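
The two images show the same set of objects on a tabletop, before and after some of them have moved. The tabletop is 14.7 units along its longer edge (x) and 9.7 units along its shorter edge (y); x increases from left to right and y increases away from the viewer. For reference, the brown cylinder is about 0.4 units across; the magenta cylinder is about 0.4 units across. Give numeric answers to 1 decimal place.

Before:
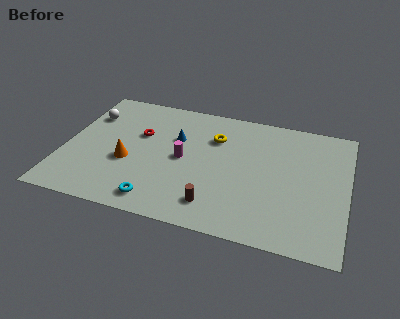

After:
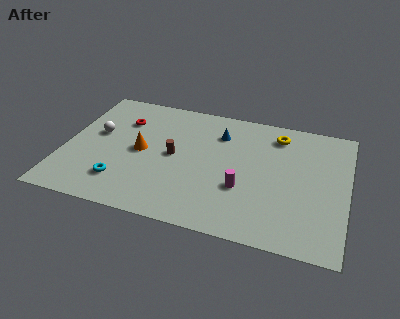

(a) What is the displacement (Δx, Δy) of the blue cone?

(2.2, 1.0)

From the two frames, the blue cone sits at roughly (5.7, 6.3) before and (7.9, 7.3) after.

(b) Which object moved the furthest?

the brown cylinder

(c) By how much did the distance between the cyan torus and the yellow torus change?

+3.5

The distance was about 6.1 in the first image and 9.6 in the second, so they moved 3.5 units further apart.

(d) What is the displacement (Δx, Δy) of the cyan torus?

(-2.0, 0.9)

The cyan torus started near (5.2, 1.3) and ended near (3.2, 2.2).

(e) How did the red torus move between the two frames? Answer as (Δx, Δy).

(-1.0, 0.9)

From the two frames, the red torus sits at roughly (3.8, 6.1) before and (2.8, 7.0) after.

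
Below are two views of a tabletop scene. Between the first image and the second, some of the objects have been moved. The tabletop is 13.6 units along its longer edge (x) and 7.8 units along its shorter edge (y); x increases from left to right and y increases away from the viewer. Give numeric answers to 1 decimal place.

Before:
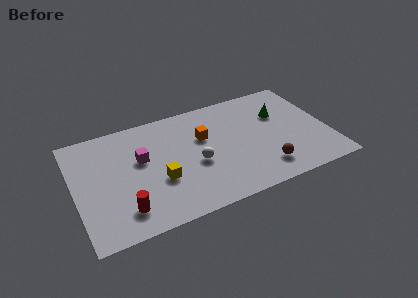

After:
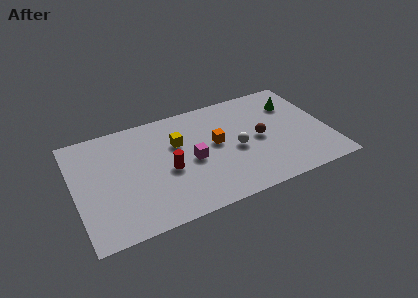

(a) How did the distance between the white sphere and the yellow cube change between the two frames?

+1.4

The distance was about 2.0 in the first image and 3.4 in the second, so they moved 1.4 units further apart.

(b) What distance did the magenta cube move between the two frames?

2.8

The magenta cube moved from about (3.6, 4.7) to (6.2, 3.6), a distance of √(2.6² + 1.1²) ≈ 2.8.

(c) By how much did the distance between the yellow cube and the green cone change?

-0.8

The distance was about 7.2 in the first image and 6.4 in the second, so they moved 0.8 units closer together.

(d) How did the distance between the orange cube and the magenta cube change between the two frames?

-1.8

Before: roughly 3.4 units apart; after: 1.6. That's 1.8 units closer together.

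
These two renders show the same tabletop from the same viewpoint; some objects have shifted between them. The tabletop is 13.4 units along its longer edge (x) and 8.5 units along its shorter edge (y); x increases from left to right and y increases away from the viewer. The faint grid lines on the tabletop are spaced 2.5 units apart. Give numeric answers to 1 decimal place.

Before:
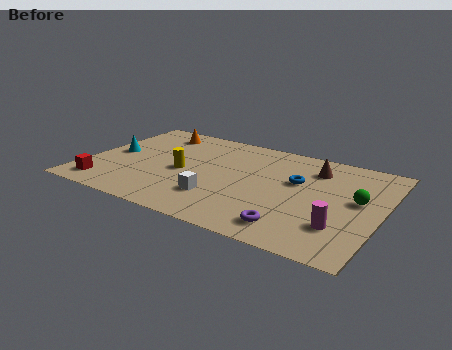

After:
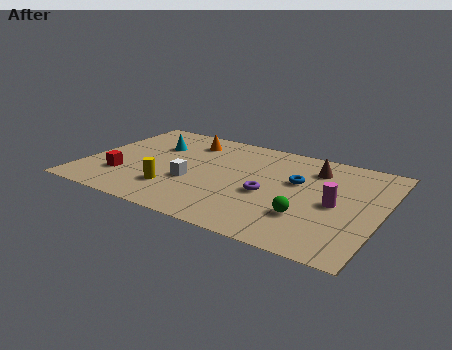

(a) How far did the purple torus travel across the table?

2.6

The purple torus moved from about (9.8, 1.4) to (8.4, 3.6), a distance of √(1.4² + 2.2²) ≈ 2.6.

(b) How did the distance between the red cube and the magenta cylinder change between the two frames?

-1.0

Before: roughly 10.6 units apart; after: 9.6. That's 1.0 units closer together.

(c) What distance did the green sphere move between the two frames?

3.0

The green sphere moved from about (12.3, 4.7) to (10.3, 2.5), a distance of √(2.0² + 2.2²) ≈ 3.0.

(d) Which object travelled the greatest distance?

the green sphere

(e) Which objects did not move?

the blue torus and the brown cone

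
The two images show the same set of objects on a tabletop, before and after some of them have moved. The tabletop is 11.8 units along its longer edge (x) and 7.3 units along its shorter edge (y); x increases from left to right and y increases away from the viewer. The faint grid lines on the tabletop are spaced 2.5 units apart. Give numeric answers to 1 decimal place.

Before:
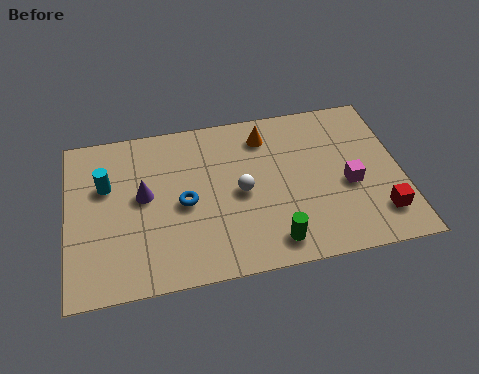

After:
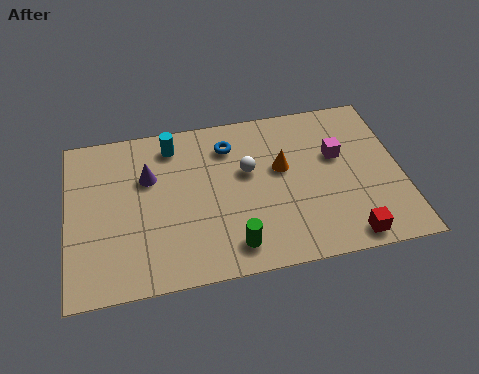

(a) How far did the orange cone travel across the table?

1.7

The orange cone moved from about (7.1, 5.9) to (7.6, 4.3), a distance of √(0.5² + 1.6²) ≈ 1.7.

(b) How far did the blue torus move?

2.9

The blue torus was near (4.1, 3.4) before and (5.8, 5.7) after, so it travelled √(1.7² + 2.3²) ≈ 2.9 units.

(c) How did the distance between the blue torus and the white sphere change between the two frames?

-0.6

They were about 2.0 units apart before and 1.4 after — 0.6 units closer together.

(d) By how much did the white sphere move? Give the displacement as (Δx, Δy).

(0.3, 0.9)

The white sphere started near (6.1, 3.5) and ended near (6.4, 4.4).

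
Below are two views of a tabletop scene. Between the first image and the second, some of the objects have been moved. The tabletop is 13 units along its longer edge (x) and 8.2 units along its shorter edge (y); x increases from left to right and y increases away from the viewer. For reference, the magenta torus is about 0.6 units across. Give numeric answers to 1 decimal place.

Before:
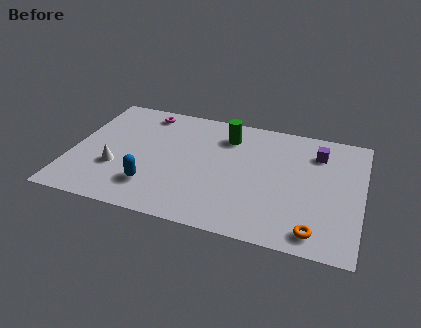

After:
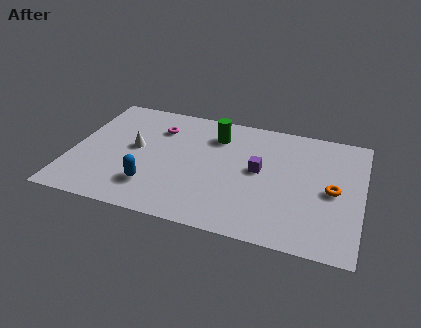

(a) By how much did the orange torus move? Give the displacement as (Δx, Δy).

(0.6, 2.8)

The orange torus was at about (11.1, 1.1) and moved to about (11.7, 3.9).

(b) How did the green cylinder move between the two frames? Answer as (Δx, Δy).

(-0.5, -0.1)

The green cylinder started near (6.8, 6.4) and ended near (6.3, 6.3).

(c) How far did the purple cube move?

3.1

The purple cube was near (10.9, 6.3) before and (8.4, 4.4) after, so it travelled √(2.5² + 1.9²) ≈ 3.1 units.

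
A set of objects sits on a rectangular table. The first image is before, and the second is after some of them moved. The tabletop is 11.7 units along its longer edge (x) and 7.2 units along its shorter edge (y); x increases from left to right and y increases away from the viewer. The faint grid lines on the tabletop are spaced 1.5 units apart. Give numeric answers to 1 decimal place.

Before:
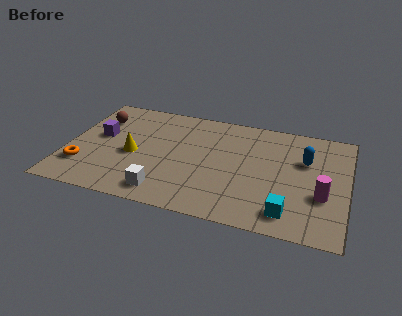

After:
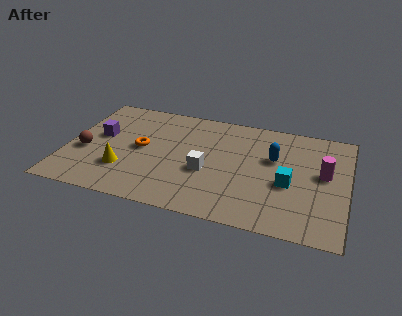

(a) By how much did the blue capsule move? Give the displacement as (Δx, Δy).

(-1.3, -0.2)

The blue capsule was at about (9.9, 4.7) and moved to about (8.6, 4.5).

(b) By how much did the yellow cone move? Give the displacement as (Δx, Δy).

(-0.3, -1.1)

The yellow cone started near (2.8, 3.2) and ended near (2.5, 2.1).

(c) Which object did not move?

the purple cube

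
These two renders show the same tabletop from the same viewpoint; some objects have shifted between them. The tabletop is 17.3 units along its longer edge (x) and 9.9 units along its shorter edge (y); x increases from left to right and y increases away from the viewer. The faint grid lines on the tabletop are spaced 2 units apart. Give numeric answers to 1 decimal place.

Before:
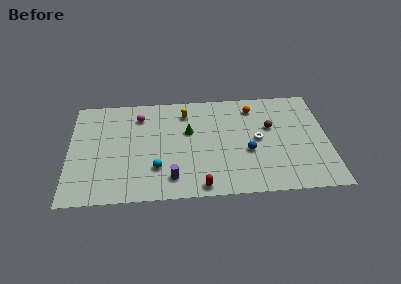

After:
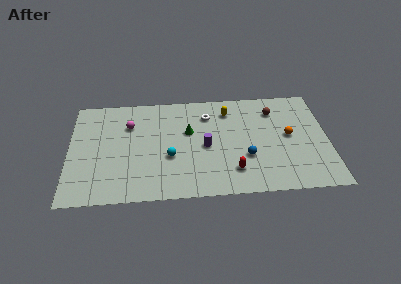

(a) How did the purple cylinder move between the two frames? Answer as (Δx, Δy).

(2.3, 2.8)

The purple cylinder started near (6.8, 1.8) and ended near (9.1, 4.6).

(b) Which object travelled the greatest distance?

the white torus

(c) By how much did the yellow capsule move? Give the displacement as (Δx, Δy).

(2.9, 0.0)

The yellow capsule started near (7.8, 7.9) and ended near (10.7, 7.9).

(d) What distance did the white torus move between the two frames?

4.2

The white torus moved from about (12.6, 5.0) to (9.3, 7.6), a distance of √(3.3² + 2.6²) ≈ 4.2.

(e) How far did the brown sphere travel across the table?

1.6

The brown sphere was near (13.5, 6.1) before and (13.8, 7.7) after, so it travelled √(0.3² + 1.6²) ≈ 1.6 units.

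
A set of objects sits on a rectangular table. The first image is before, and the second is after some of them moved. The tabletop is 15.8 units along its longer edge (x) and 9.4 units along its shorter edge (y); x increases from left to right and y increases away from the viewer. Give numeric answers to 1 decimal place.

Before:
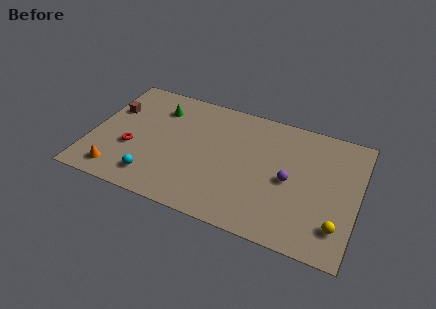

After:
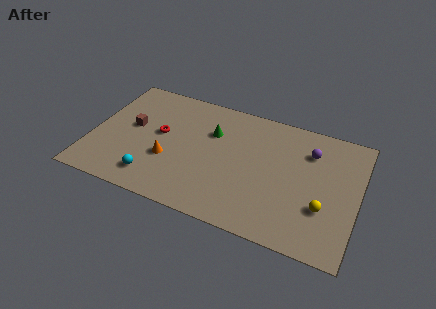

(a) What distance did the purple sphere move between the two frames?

2.8

The purple sphere was near (11.8, 4.4) before and (12.8, 7.0) after, so it travelled √(1.0² + 2.6²) ≈ 2.8 units.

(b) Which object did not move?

the cyan sphere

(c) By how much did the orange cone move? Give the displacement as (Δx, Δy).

(2.8, 2.0)

From the two frames, the orange cone sits at roughly (1.9, 1.4) before and (4.7, 3.4) after.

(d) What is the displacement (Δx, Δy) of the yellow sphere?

(-0.9, 1.0)

The yellow sphere started near (14.8, 2.1) and ended near (13.9, 3.1).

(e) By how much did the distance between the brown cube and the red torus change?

-1.4

They were about 3.1 units apart before and 1.7 after — 1.4 units closer together.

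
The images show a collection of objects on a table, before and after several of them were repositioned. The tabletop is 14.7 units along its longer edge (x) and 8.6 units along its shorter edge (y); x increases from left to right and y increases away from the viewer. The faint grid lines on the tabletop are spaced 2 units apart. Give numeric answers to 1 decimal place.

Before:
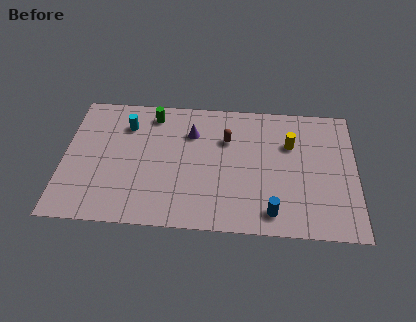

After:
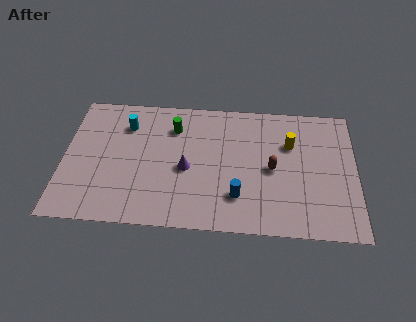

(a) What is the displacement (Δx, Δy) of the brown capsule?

(2.3, -1.8)

The brown capsule started near (8.2, 5.9) and ended near (10.5, 4.1).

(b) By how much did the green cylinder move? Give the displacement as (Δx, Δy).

(1.1, -0.8)

The green cylinder started near (4.4, 7.3) and ended near (5.5, 6.5).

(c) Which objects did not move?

the yellow cylinder and the cyan cylinder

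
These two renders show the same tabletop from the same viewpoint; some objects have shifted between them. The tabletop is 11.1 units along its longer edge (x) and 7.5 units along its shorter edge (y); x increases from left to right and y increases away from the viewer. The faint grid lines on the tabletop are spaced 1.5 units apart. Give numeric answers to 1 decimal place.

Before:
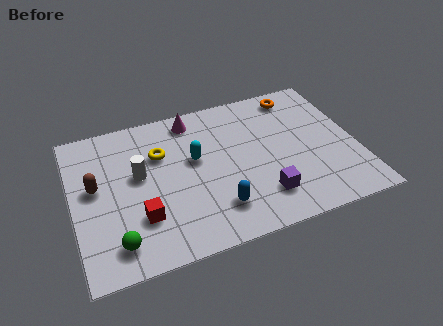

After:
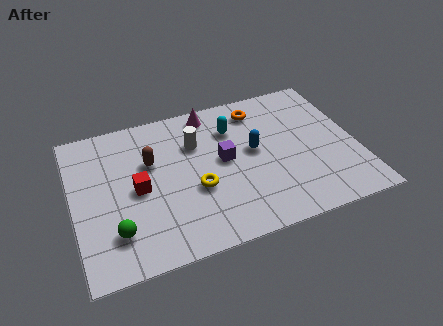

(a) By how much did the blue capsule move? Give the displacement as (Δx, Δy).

(1.7, 2.4)

From the two frames, the blue capsule sits at roughly (5.4, 1.7) before and (7.1, 4.1) after.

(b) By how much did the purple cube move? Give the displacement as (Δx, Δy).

(-1.3, 2.3)

The purple cube was at about (7.2, 1.7) and moved to about (5.9, 4.0).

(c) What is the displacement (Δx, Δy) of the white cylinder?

(2.3, 0.9)

The white cylinder started near (2.6, 4.3) and ended near (4.9, 5.2).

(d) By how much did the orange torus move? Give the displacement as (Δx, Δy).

(-1.6, -0.3)

From the two frames, the orange torus sits at roughly (9.1, 6.5) before and (7.5, 6.2) after.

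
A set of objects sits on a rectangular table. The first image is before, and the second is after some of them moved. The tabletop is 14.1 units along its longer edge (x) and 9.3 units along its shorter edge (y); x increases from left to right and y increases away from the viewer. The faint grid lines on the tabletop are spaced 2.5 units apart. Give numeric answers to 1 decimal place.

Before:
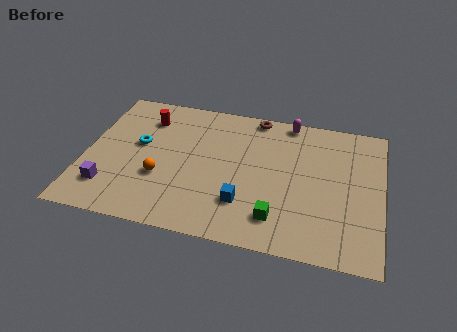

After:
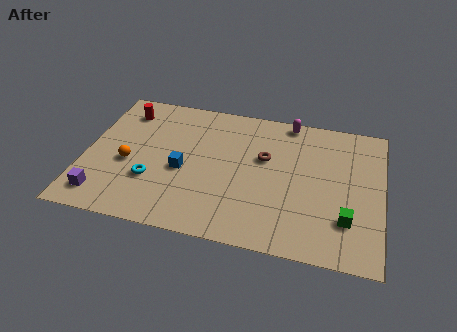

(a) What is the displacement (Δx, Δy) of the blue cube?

(-3.0, 1.5)

The blue cube started near (7.7, 2.5) and ended near (4.7, 4.0).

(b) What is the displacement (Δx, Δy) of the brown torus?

(0.6, -2.8)

The brown torus started near (7.9, 8.5) and ended near (8.5, 5.7).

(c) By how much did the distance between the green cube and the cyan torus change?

+1.6

Before: roughly 7.6 units apart; after: 9.2. That's 1.6 units further apart.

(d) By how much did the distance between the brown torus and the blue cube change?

-1.8

The distance was about 6.0 in the first image and 4.2 in the second, so they moved 1.8 units closer together.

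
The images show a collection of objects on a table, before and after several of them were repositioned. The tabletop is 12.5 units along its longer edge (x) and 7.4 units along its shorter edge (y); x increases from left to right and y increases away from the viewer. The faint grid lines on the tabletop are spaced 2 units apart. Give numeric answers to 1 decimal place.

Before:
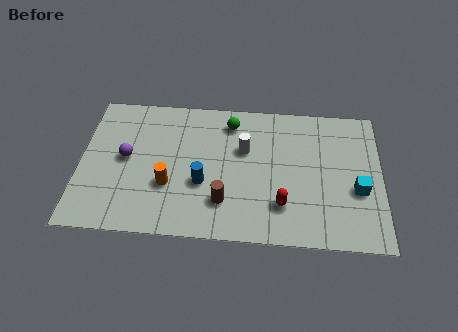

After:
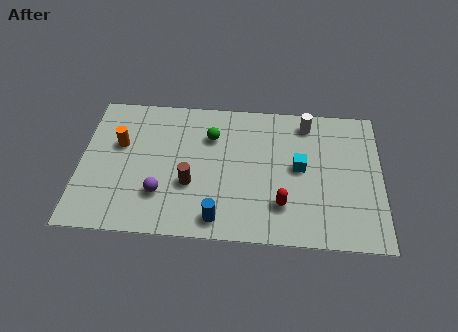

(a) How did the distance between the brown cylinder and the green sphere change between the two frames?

-1.5

They were about 4.2 units apart before and 2.7 after — 1.5 units closer together.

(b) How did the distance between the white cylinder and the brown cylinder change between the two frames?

+3.1

They were about 2.9 units apart before and 6.0 after — 3.1 units further apart.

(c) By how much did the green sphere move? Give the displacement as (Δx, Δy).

(-0.8, -0.8)

The green sphere started near (6.2, 6.1) and ended near (5.4, 5.3).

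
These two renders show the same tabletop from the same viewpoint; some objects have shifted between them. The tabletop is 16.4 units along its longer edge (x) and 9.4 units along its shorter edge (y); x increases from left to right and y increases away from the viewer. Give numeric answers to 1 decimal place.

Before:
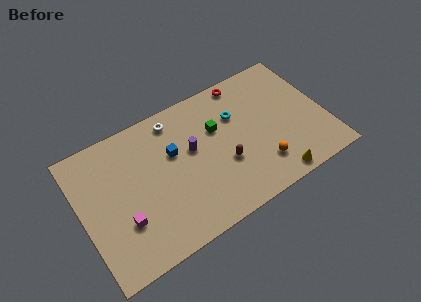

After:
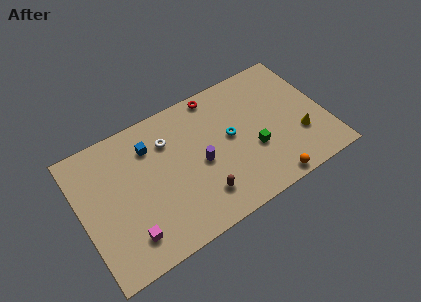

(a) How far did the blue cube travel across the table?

1.8

From (6.3, 5.9) to (4.9, 7.1), the blue cube covered √(1.4² + 1.2²) ≈ 1.8 units.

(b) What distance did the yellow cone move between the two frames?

3.0

From (12.4, 0.9) to (14.5, 3.0), the yellow cone covered √(2.1² + 2.1²) ≈ 3.0 units.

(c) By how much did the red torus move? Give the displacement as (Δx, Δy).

(-2.0, 0.0)

The red torus started near (11.6, 8.5) and ended near (9.6, 8.5).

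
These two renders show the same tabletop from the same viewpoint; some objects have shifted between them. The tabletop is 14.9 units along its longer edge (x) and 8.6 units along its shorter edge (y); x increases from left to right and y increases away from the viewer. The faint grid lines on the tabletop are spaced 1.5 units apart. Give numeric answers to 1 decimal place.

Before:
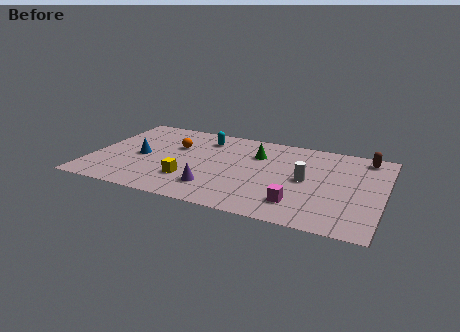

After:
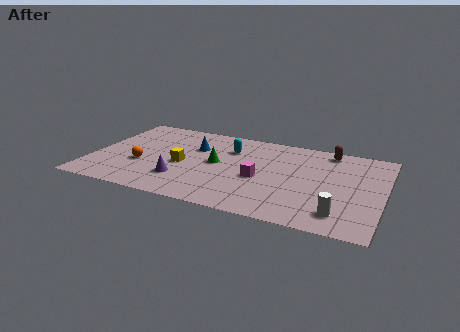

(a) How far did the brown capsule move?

1.9

The brown capsule moved from about (13.8, 7.5) to (11.9, 7.6), a distance of √(1.9² + 0.1²) ≈ 1.9.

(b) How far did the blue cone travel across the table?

3.2

From (2.5, 4.0) to (5.1, 5.8), the blue cone covered √(2.6² + 1.8²) ≈ 3.2 units.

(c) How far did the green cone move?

2.5

The green cone was near (8.3, 6.1) before and (6.4, 4.5) after, so it travelled √(1.9² + 1.6²) ≈ 2.5 units.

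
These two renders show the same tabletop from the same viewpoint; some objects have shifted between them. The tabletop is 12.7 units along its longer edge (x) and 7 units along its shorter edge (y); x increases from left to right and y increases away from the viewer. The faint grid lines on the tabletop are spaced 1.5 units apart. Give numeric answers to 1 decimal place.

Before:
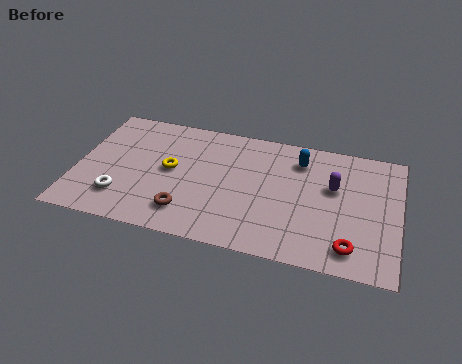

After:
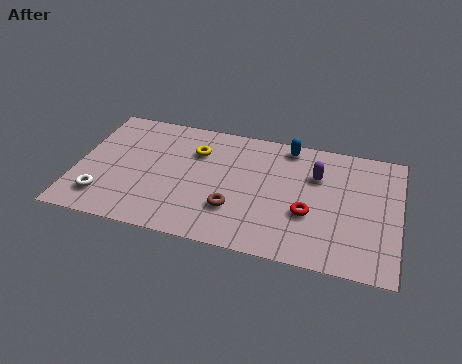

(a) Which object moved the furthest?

the red torus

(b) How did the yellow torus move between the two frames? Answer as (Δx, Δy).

(0.9, 1.3)

The yellow torus was at about (3.7, 3.7) and moved to about (4.6, 5.0).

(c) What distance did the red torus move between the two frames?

2.2

The red torus was near (10.9, 1.2) before and (9.2, 2.6) after, so it travelled √(1.7² + 1.4²) ≈ 2.2 units.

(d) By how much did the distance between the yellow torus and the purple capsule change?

-1.6

The distance was about 6.4 in the first image and 4.8 in the second, so they moved 1.6 units closer together.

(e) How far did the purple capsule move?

0.9

The purple capsule moved from about (10.1, 4.3) to (9.4, 4.8), a distance of √(0.7² + 0.5²) ≈ 0.9.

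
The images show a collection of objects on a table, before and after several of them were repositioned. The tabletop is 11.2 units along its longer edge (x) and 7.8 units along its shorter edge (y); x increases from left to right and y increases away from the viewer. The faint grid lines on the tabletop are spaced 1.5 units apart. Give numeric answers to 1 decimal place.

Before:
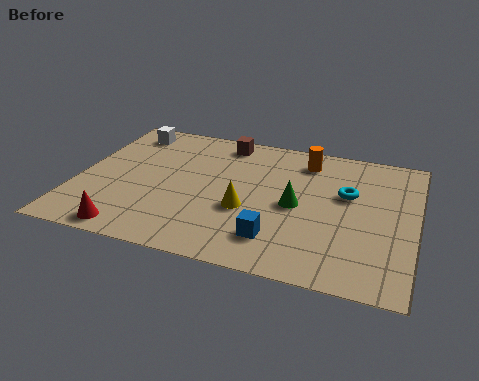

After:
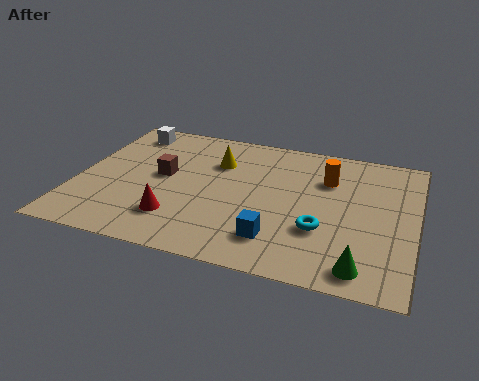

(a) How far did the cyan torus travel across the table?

2.3

From (8.9, 4.8) to (8.2, 2.6), the cyan torus covered √(0.7² + 2.2²) ≈ 2.3 units.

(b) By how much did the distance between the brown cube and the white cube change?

-0.5

They were about 3.3 units apart before and 2.8 after — 0.5 units closer together.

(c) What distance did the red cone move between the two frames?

1.8

The red cone moved from about (2.1, 0.8) to (3.5, 1.9), a distance of √(1.4² + 1.1²) ≈ 1.8.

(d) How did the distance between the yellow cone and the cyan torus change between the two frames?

+1.0

Before: roughly 3.7 units apart; after: 4.7. That's 1.0 units further apart.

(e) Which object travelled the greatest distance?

the green cone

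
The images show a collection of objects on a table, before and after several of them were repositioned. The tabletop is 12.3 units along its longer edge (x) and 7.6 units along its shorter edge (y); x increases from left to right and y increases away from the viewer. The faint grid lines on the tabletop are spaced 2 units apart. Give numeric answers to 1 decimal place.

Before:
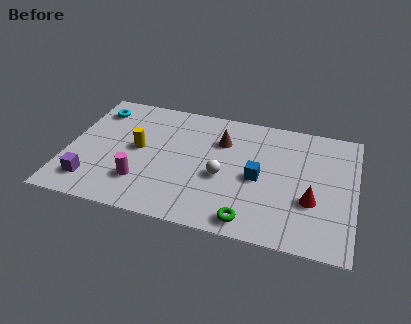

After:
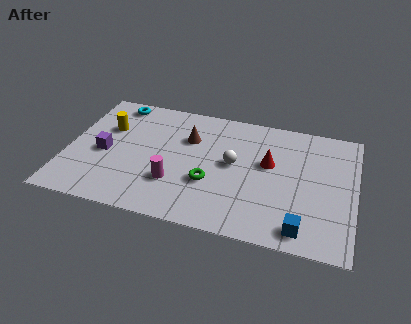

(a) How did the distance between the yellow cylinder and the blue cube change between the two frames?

+4.3

Before: roughly 5.2 units apart; after: 9.5. That's 4.3 units further apart.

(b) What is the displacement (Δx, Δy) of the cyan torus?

(0.8, 0.6)

The cyan torus was at about (1.0, 6.1) and moved to about (1.8, 6.7).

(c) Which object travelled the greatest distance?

the blue cube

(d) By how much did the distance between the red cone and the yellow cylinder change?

-0.6

The distance was about 7.6 in the first image and 7.0 in the second, so they moved 0.6 units closer together.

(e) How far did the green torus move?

2.5

The green torus was near (8.0, 0.9) before and (6.2, 2.7) after, so it travelled √(1.8² + 1.8²) ≈ 2.5 units.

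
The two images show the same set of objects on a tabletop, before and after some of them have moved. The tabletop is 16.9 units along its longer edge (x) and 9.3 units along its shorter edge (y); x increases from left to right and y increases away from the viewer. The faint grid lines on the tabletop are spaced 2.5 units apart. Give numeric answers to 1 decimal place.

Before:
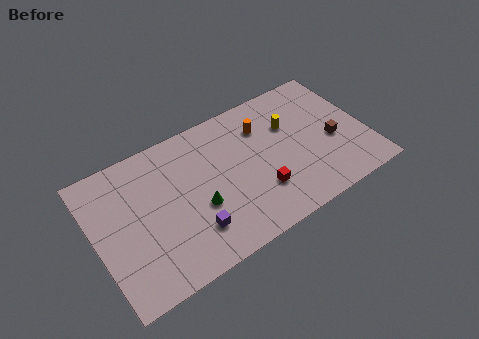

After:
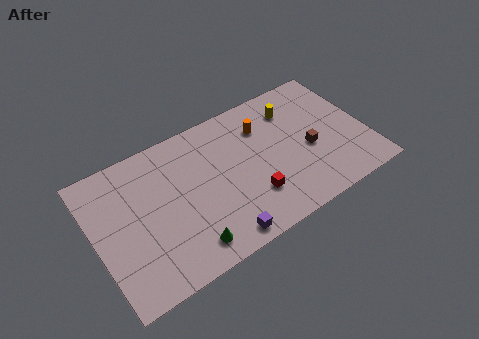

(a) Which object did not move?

the orange cylinder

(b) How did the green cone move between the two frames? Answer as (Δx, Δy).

(-1.0, -2.1)

From the two frames, the green cone sits at roughly (6.2, 3.6) before and (5.2, 1.5) after.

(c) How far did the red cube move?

0.5

The red cube was near (9.9, 2.7) before and (9.4, 2.6) after, so it travelled √(0.5² + 0.1²) ≈ 0.5 units.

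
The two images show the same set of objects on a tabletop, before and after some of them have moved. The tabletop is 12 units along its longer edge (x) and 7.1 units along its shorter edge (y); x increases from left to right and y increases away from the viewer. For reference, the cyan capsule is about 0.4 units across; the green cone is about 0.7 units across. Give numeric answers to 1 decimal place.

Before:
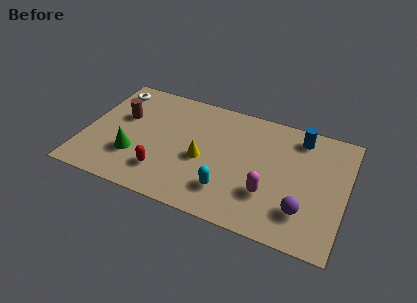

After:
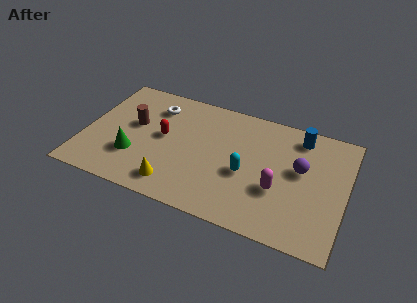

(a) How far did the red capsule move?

2.1

From (3.8, 1.7) to (3.6, 3.8), the red capsule covered √(0.2² + 2.1²) ≈ 2.1 units.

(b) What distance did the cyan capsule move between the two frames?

1.5

The cyan capsule moved from about (6.8, 1.7) to (7.5, 3.0), a distance of √(0.7² + 1.3²) ≈ 1.5.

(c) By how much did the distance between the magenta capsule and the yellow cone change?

+1.6

They were about 3.2 units apart before and 4.8 after — 1.6 units further apart.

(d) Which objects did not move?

the green cone and the blue cylinder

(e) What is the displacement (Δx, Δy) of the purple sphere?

(-0.3, 2.3)

The purple sphere started near (10.2, 1.8) and ended near (9.9, 4.1).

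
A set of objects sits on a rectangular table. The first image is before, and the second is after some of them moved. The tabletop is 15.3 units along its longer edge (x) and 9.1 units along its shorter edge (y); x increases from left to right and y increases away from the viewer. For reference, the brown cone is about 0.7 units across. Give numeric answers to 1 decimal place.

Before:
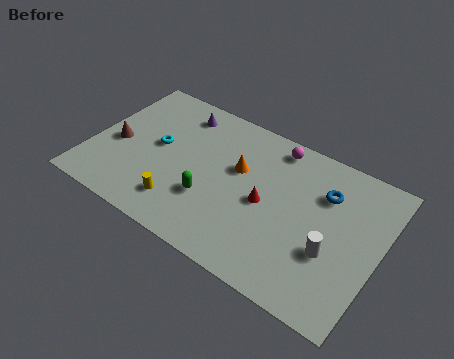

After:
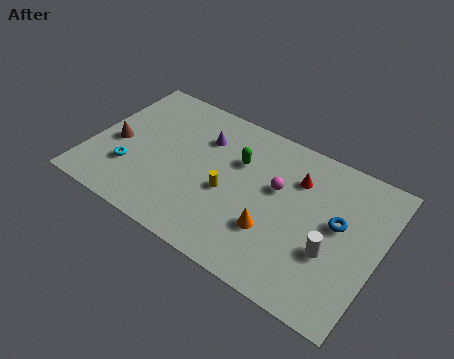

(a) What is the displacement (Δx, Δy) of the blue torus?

(0.9, -1.4)

From the two frames, the blue torus sits at roughly (12.2, 6.5) before and (13.1, 5.1) after.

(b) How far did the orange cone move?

3.5

The orange cone moved from about (7.7, 5.6) to (10.0, 2.9), a distance of √(2.3² + 2.7²) ≈ 3.5.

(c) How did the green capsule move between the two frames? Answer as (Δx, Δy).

(1.0, 3.1)

The green capsule started near (6.6, 3.0) and ended near (7.6, 6.1).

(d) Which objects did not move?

the brown cone and the white cylinder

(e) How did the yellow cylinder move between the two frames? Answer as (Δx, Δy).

(2.2, 2.0)

From the two frames, the yellow cylinder sits at roughly (5.2, 1.9) before and (7.4, 3.9) after.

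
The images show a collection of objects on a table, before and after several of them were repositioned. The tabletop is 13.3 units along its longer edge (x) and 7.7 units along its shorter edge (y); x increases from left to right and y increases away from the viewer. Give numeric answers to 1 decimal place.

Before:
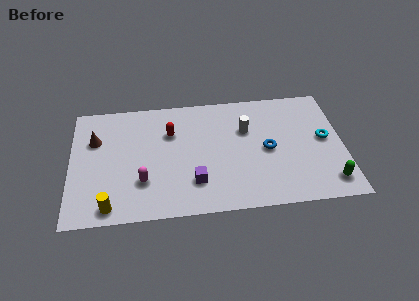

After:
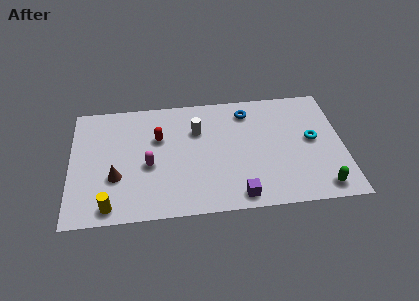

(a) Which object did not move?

the yellow cylinder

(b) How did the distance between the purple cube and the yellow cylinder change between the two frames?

+2.0

Before: roughly 4.2 units apart; after: 6.2. That's 2.0 units further apart.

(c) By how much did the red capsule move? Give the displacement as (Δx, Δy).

(-0.6, -0.3)

The red capsule was at about (4.9, 5.3) and moved to about (4.3, 5.0).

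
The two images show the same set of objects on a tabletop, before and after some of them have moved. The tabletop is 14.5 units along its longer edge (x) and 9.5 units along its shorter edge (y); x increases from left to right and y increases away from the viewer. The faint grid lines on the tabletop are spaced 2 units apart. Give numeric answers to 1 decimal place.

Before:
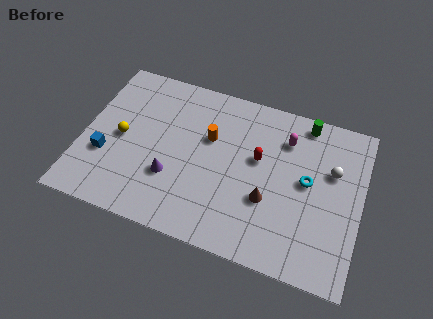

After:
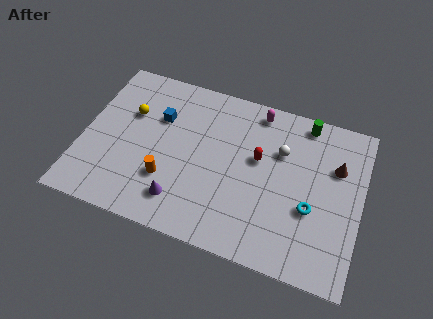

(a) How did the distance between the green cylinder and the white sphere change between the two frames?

-0.5

They were about 2.9 units apart before and 2.4 after — 0.5 units closer together.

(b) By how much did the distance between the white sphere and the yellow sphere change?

-3.1

Before: roughly 11.0 units apart; after: 7.9. That's 3.1 units closer together.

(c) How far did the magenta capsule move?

2.0

The magenta capsule moved from about (10.4, 7.2) to (8.8, 8.4), a distance of √(1.6² + 1.2²) ≈ 2.0.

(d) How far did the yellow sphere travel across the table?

1.6

The yellow sphere was near (2.0, 4.6) before and (2.3, 6.2) after, so it travelled √(0.3² + 1.6²) ≈ 1.6 units.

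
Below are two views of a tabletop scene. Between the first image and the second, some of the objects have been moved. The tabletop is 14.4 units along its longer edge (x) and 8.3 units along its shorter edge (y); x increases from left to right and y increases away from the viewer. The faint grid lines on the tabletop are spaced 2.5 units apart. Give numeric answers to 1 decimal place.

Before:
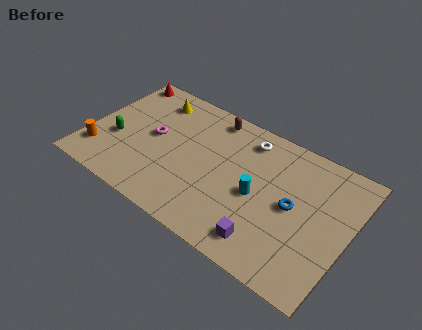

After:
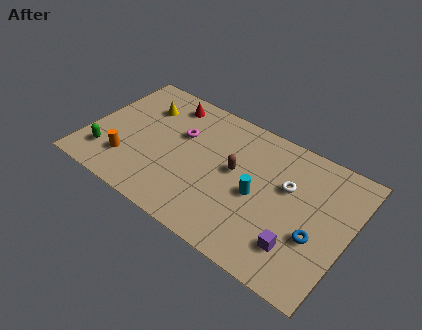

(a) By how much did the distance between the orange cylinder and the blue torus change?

-0.4

Before: roughly 10.7 units apart; after: 10.3. That's 0.4 units closer together.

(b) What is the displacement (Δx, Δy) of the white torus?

(2.5, -1.7)

The white torus was at about (8.4, 6.9) and moved to about (10.9, 5.2).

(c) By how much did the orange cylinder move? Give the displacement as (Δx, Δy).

(1.6, 0.2)

The orange cylinder started near (0.9, 1.9) and ended near (2.5, 2.1).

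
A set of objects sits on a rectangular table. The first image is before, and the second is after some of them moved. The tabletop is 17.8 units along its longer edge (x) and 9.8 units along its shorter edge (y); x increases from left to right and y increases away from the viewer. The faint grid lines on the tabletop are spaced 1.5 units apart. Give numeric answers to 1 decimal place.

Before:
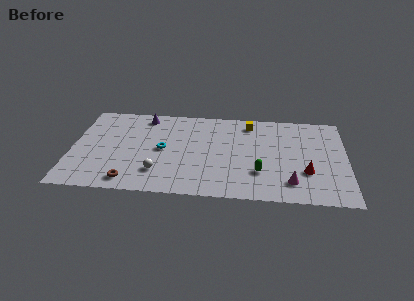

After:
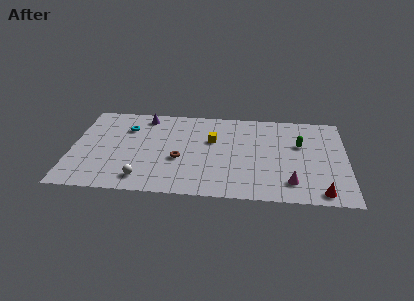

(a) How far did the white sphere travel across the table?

1.3

From (5.7, 2.4) to (4.7, 1.6), the white sphere covered √(1.0² + 0.8²) ≈ 1.3 units.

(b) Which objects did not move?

the purple cone and the magenta cone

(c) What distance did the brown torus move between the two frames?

4.0

The brown torus moved from about (3.9, 1.3) to (7.0, 3.9), a distance of √(3.1² + 2.6²) ≈ 4.0.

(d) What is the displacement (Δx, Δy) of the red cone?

(0.9, -2.1)

The red cone was at about (15.2, 3.2) and moved to about (16.1, 1.1).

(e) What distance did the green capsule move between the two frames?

4.2

From (12.2, 2.9) to (14.8, 6.2), the green capsule covered √(2.6² + 3.3²) ≈ 4.2 units.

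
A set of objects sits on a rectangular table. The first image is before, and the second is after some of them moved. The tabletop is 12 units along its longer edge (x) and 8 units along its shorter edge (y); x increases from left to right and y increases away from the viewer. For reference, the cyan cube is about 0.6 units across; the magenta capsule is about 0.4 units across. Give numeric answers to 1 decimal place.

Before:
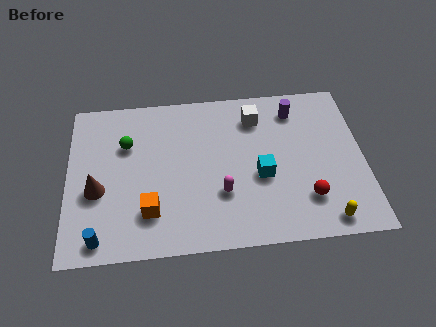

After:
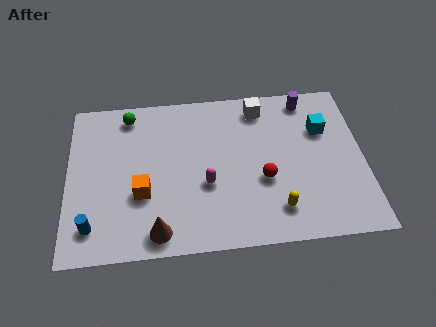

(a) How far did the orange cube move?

0.9

From (3.3, 2.0) to (3.0, 2.9), the orange cube covered √(0.3² + 0.9²) ≈ 0.9 units.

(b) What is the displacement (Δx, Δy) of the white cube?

(0.2, 0.5)

The white cube was at about (7.7, 6.3) and moved to about (7.9, 6.8).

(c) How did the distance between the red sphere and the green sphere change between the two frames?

-1.4

Before: roughly 8.0 units apart; after: 6.6. That's 1.4 units closer together.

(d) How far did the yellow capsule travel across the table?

2.0

The yellow capsule moved from about (10.3, 0.9) to (8.4, 1.6), a distance of √(1.9² + 0.7²) ≈ 2.0.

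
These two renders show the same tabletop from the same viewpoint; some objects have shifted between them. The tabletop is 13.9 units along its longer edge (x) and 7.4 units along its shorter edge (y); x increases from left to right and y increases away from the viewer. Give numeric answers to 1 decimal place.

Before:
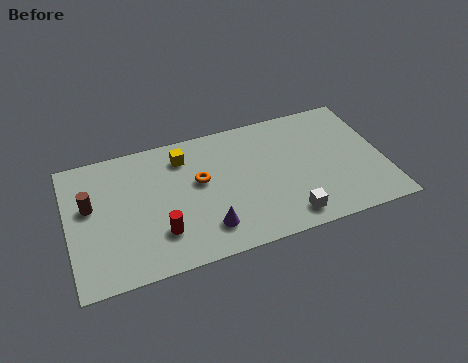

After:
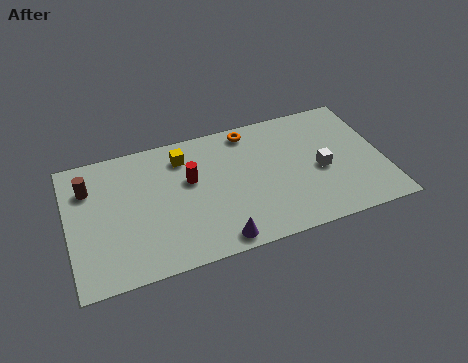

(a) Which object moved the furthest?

the orange torus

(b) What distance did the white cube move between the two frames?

2.8

The white cube was near (9.4, 1.1) before and (11.1, 3.3) after, so it travelled √(1.7² + 2.2²) ≈ 2.8 units.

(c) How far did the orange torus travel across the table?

3.3

The orange torus moved from about (5.8, 4.3) to (8.2, 6.5), a distance of √(2.4² + 2.2²) ≈ 3.3.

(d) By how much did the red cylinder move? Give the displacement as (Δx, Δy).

(1.5, 2.5)

The red cylinder was at about (3.9, 2.0) and moved to about (5.4, 4.5).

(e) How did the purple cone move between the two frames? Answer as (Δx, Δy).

(0.4, -0.8)

The purple cone was at about (5.9, 1.6) and moved to about (6.3, 0.8).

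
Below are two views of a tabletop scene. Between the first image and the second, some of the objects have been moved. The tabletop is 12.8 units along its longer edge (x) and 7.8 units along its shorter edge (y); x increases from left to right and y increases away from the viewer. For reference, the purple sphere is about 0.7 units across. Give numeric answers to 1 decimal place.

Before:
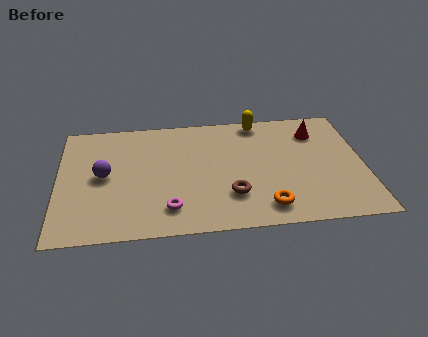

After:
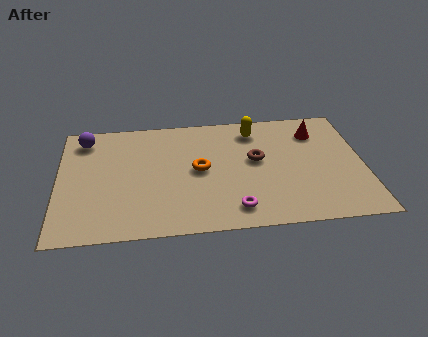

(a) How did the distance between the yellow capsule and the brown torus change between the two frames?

-3.0

They were about 5.0 units apart before and 2.0 after — 3.0 units closer together.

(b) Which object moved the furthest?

the orange torus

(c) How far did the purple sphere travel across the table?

2.6

The purple sphere was near (1.9, 4.0) before and (1.1, 6.5) after, so it travelled √(0.8² + 2.5²) ≈ 2.6 units.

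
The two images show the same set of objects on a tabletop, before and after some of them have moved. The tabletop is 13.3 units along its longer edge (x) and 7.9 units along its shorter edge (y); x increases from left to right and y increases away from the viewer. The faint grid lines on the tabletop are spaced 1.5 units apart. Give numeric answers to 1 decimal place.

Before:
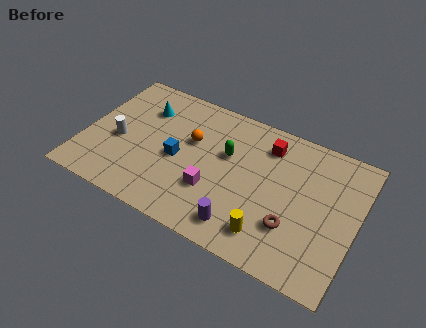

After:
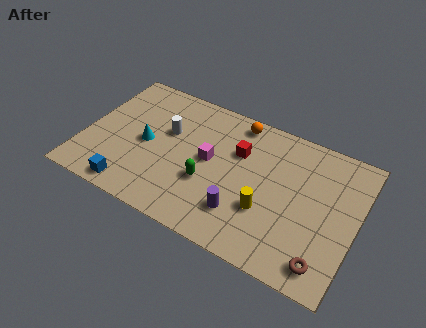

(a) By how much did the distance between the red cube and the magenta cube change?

-2.6

The distance was about 4.3 in the first image and 1.7 in the second, so they moved 2.6 units closer together.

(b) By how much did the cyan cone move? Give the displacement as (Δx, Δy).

(0.4, -2.0)

The cyan cone started near (2.6, 5.8) and ended near (3.0, 3.8).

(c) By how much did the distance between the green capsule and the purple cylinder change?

-1.8

The distance was about 3.8 in the first image and 2.0 in the second, so they moved 1.8 units closer together.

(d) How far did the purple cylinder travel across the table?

0.7

From (8.1, 1.3) to (8.0, 2.0), the purple cylinder covered √(0.1² + 0.7²) ≈ 0.7 units.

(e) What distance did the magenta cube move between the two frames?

1.6

The magenta cube was near (6.5, 2.6) before and (6.1, 4.2) after, so it travelled √(0.4² + 1.6²) ≈ 1.6 units.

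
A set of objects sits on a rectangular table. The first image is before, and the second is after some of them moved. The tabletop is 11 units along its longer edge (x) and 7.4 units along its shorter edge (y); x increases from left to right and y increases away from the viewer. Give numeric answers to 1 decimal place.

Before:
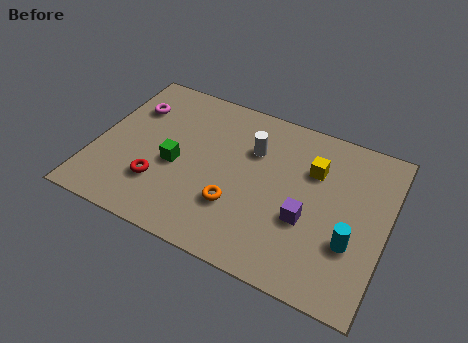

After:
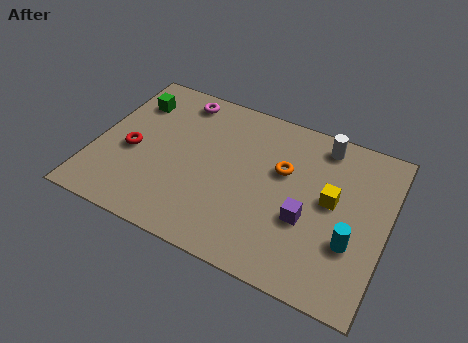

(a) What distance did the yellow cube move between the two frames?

1.4

The yellow cube moved from about (8.1, 5.1) to (8.9, 4.0), a distance of √(0.8² + 1.1²) ≈ 1.4.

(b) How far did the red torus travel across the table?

1.6

The red torus moved from about (2.6, 2.1) to (1.4, 3.2), a distance of √(1.2² + 1.1²) ≈ 1.6.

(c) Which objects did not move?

the cyan cylinder and the purple cube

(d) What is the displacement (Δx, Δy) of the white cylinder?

(2.5, 1.3)

The white cylinder started near (5.8, 5.1) and ended near (8.3, 6.4).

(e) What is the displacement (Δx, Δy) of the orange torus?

(1.5, 2.3)

The orange torus started near (5.5, 2.3) and ended near (7.0, 4.6).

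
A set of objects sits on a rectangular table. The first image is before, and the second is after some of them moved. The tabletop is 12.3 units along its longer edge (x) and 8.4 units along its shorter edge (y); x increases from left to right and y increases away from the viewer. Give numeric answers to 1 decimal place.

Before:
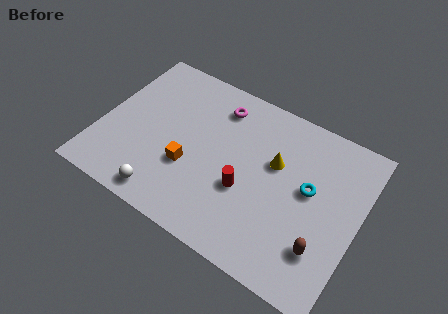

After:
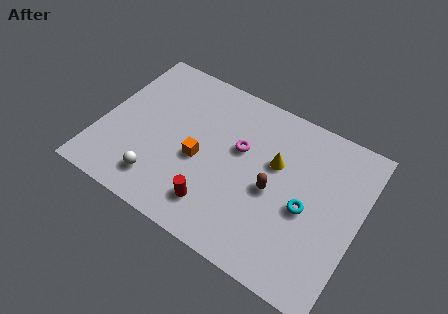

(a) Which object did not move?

the yellow cone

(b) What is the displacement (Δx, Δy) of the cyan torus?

(0.0, -1.0)

The cyan torus was at about (9.9, 4.7) and moved to about (9.9, 3.7).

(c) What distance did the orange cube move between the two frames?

0.7

From (4.4, 3.0) to (4.8, 3.6), the orange cube covered √(0.4² + 0.6²) ≈ 0.7 units.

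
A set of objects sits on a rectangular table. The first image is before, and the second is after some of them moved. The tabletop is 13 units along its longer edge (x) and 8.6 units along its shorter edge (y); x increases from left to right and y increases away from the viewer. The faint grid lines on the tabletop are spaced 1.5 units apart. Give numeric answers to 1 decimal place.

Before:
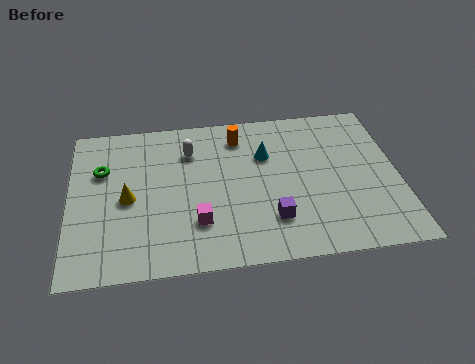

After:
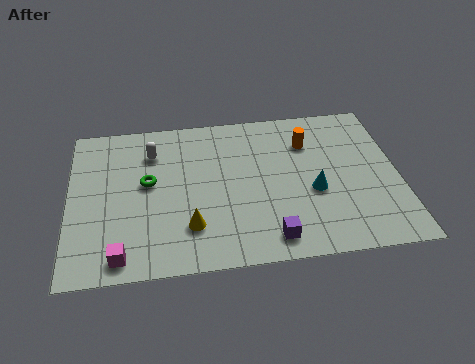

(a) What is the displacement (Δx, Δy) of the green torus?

(1.8, -0.9)

From the two frames, the green torus sits at roughly (1.3, 5.7) before and (3.1, 4.8) after.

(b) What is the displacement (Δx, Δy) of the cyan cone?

(1.8, -2.3)

The cyan cone was at about (7.8, 5.8) and moved to about (9.6, 3.5).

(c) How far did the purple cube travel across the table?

1.0

The purple cube was near (7.9, 2.2) before and (7.8, 1.2) after, so it travelled √(0.1² + 1.0²) ≈ 1.0 units.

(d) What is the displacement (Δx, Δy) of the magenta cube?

(-3.0, -1.4)

From the two frames, the magenta cube sits at roughly (5.0, 2.4) before and (2.0, 1.0) after.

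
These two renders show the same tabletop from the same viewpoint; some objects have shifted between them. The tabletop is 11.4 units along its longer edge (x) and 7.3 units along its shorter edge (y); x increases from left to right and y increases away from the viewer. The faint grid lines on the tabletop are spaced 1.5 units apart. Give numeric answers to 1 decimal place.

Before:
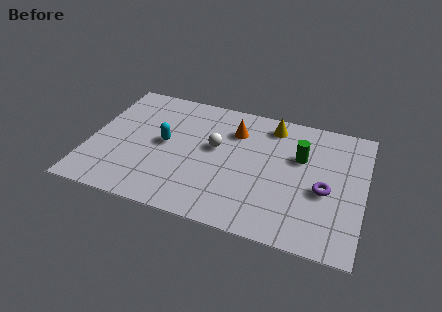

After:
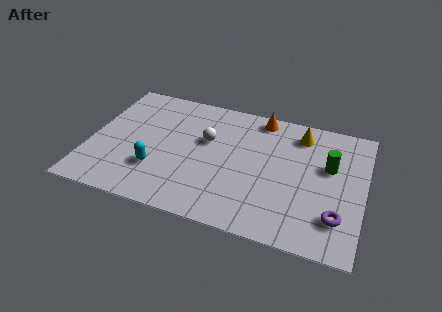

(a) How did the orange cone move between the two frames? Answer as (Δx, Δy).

(1.0, 1.1)

From the two frames, the orange cone sits at roughly (5.9, 5.4) before and (6.9, 6.5) after.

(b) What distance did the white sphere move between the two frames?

0.5

The white sphere was near (5.2, 4.2) before and (4.8, 4.5) after, so it travelled √(0.4² + 0.3²) ≈ 0.5 units.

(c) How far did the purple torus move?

1.4

The purple torus was near (9.8, 3.1) before and (10.4, 1.8) after, so it travelled √(0.6² + 1.3²) ≈ 1.4 units.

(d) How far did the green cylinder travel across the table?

1.2

The green cylinder was near (8.7, 4.7) before and (9.9, 4.5) after, so it travelled √(1.2² + 0.2²) ≈ 1.2 units.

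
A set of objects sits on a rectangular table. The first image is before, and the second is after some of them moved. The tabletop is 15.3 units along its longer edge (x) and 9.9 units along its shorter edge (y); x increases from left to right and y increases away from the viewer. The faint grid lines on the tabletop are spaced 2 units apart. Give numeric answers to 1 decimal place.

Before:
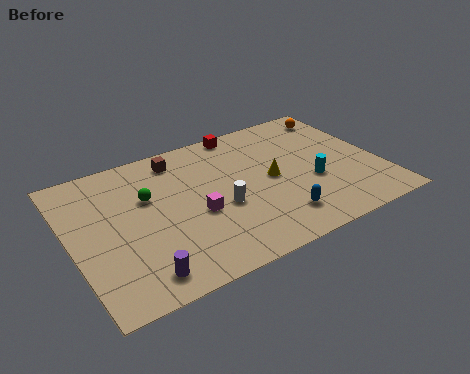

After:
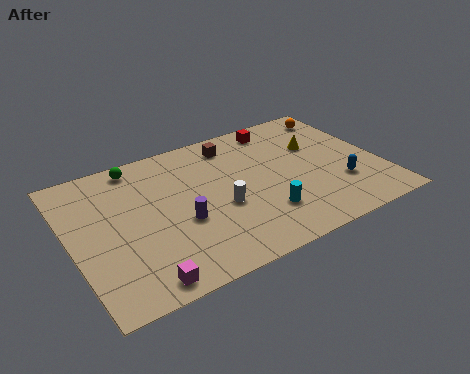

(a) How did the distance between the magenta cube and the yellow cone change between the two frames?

+7.1

The distance was about 4.0 in the first image and 11.1 in the second, so they moved 7.1 units further apart.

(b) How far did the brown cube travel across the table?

2.8

The brown cube was near (5.7, 8.4) before and (8.5, 8.3) after, so it travelled √(2.8² + 0.1²) ≈ 2.8 units.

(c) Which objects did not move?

the white cylinder and the orange sphere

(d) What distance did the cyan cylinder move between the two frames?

3.0

From (11.8, 3.8) to (9.1, 2.6), the cyan cylinder covered √(2.7² + 1.2²) ≈ 3.0 units.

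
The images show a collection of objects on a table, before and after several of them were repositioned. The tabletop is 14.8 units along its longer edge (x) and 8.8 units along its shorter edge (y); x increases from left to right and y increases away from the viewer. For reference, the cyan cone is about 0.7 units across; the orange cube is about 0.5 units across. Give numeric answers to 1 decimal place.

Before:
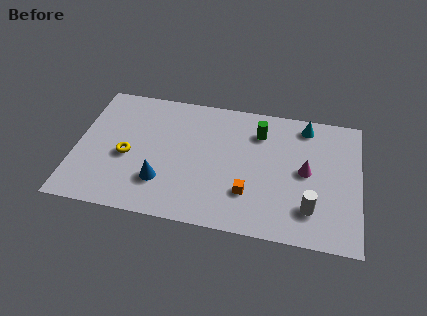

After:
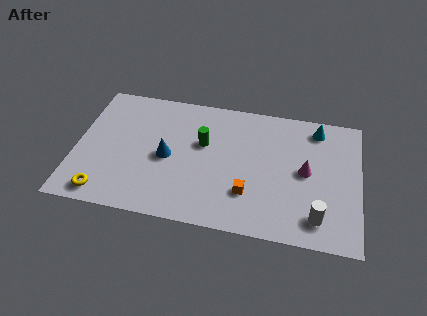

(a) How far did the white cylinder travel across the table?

0.6

The white cylinder was near (12.3, 2.1) before and (12.7, 1.6) after, so it travelled √(0.4² + 0.5²) ≈ 0.6 units.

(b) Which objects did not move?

the orange cube and the magenta cone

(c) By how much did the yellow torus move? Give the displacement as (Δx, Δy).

(-1.0, -2.7)

From the two frames, the yellow torus sits at roughly (2.7, 3.8) before and (1.7, 1.1) after.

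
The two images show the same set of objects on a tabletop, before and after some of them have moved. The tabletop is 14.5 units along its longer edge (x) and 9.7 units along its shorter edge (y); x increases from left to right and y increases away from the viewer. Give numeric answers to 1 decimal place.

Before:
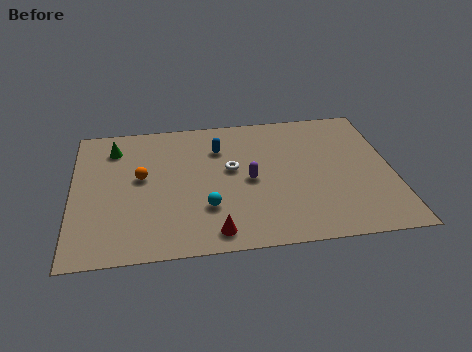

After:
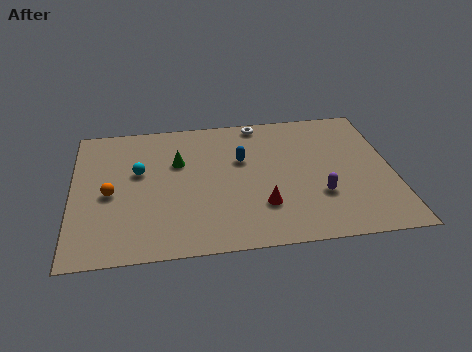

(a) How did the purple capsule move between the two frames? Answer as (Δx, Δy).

(3.1, -1.5)

The purple capsule was at about (8.0, 4.6) and moved to about (11.1, 3.1).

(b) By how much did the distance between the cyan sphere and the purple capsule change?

+5.9

They were about 2.6 units apart before and 8.5 after — 5.9 units further apart.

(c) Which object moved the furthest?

the cyan sphere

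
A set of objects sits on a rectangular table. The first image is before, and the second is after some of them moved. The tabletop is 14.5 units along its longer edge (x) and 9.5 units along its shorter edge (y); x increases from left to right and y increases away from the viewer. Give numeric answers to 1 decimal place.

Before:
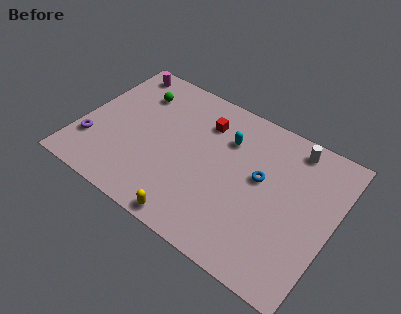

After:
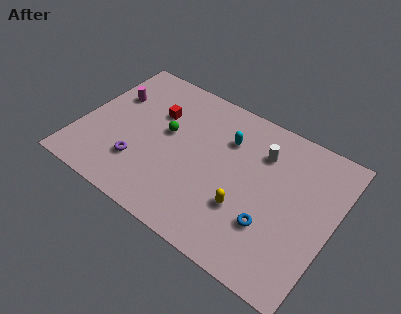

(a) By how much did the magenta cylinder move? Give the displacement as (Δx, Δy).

(0.0, -2.1)

From the two frames, the magenta cylinder sits at roughly (1.4, 8.4) before and (1.4, 6.3) after.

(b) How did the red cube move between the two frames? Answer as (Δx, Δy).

(-2.7, -0.8)

The red cube started near (6.7, 7.2) and ended near (4.0, 6.4).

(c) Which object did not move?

the cyan capsule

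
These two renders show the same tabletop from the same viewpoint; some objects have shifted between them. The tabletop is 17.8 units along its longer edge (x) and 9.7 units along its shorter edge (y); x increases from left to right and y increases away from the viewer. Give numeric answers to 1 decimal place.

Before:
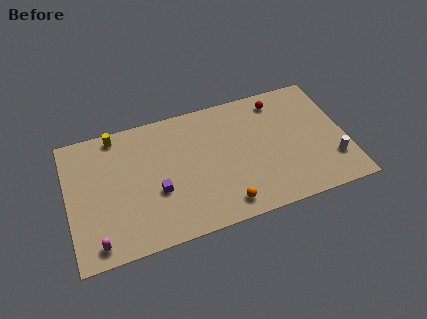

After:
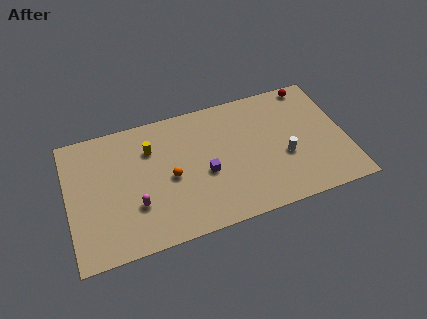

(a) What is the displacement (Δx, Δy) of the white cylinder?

(-3.0, 1.2)

The white cylinder was at about (16.8, 2.6) and moved to about (13.8, 3.8).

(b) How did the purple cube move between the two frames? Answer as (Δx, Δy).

(3.1, 0.4)

From the two frames, the purple cube sits at roughly (5.6, 3.7) before and (8.7, 4.1) after.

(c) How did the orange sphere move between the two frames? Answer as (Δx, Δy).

(-3.2, 3.1)

The orange sphere started near (9.7, 1.4) and ended near (6.5, 4.5).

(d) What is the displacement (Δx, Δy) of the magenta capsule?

(2.6, 1.9)

The magenta capsule started near (1.6, 1.2) and ended near (4.2, 3.1).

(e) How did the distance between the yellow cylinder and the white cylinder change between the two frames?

-5.8

They were about 14.8 units apart before and 9.0 after — 5.8 units closer together.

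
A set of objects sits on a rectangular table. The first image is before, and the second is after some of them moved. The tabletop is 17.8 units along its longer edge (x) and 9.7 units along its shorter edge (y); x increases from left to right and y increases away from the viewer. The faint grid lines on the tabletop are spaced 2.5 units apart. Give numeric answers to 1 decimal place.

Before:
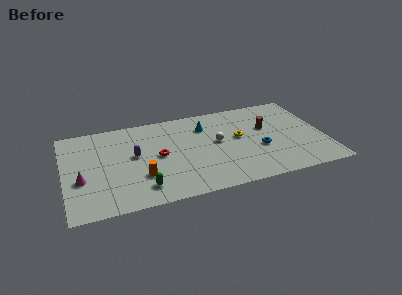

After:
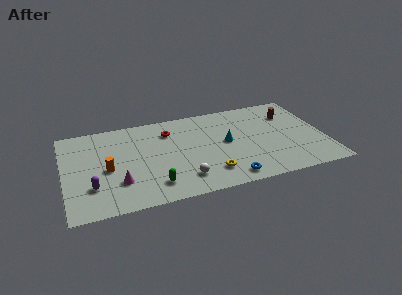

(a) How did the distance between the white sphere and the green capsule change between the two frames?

-4.4

The distance was about 6.4 in the first image and 2.0 in the second, so they moved 4.4 units closer together.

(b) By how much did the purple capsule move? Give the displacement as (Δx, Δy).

(-3.0, -2.6)

The purple capsule started near (4.8, 5.4) and ended near (1.8, 2.8).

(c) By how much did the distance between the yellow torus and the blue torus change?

-0.6

Before: roughly 2.1 units apart; after: 1.5. That's 0.6 units closer together.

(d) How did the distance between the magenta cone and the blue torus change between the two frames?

-4.7

They were about 12.2 units apart before and 7.5 after — 4.7 units closer together.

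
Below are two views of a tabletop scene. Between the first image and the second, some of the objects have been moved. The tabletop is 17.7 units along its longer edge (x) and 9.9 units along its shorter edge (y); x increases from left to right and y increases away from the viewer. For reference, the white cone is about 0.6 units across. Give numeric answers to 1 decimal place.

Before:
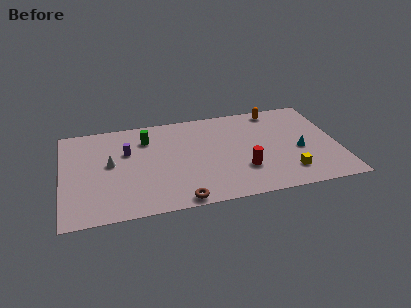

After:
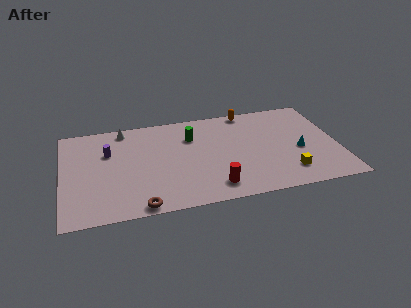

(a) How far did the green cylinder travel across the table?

2.9

The green cylinder was near (5.5, 7.5) before and (8.4, 7.1) after, so it travelled √(2.9² + 0.4²) ≈ 2.9 units.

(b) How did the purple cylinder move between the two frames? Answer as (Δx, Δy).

(-1.2, 0.2)

The purple cylinder was at about (4.2, 6.4) and moved to about (3.0, 6.6).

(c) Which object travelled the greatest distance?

the white cone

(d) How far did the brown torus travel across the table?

2.5

The brown torus was near (7.3, 0.8) before and (4.8, 0.8) after, so it travelled √(2.5² + 0.0²) ≈ 2.5 units.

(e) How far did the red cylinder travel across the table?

2.4

The red cylinder was near (11.5, 3.0) before and (9.5, 1.7) after, so it travelled √(2.0² + 1.3²) ≈ 2.4 units.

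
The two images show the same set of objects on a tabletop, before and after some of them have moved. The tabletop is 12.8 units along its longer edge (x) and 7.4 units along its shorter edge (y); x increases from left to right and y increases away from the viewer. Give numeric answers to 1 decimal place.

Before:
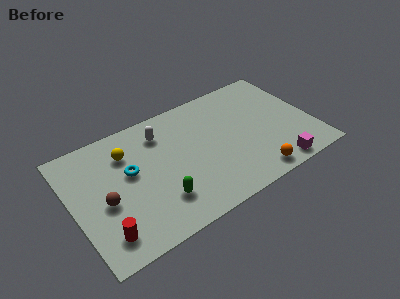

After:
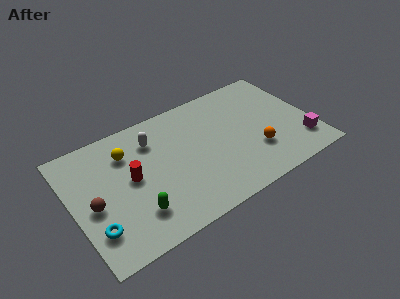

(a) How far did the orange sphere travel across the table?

1.5

The orange sphere was near (9.2, 0.9) before and (9.6, 2.3) after, so it travelled √(0.4² + 1.4²) ≈ 1.5 units.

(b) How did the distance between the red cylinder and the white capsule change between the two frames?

-3.5

Before: roughly 5.7 units apart; after: 2.2. That's 3.5 units closer together.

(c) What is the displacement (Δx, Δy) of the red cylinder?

(1.8, 2.5)

The red cylinder was at about (1.3, 1.4) and moved to about (3.1, 3.9).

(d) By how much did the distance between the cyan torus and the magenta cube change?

+3.0

Before: roughly 8.1 units apart; after: 11.1. That's 3.0 units further apart.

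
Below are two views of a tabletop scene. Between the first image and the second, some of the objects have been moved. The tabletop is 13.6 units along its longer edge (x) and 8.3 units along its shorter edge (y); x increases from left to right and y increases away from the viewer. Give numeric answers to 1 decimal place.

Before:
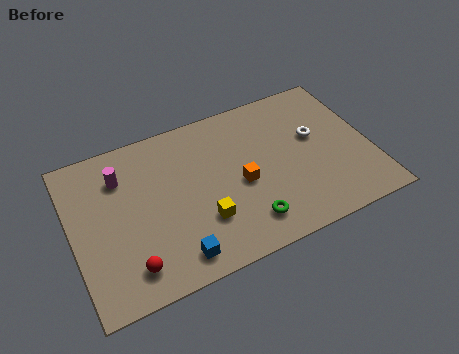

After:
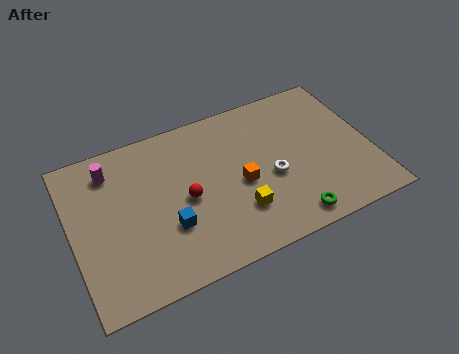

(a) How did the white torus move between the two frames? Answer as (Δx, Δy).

(-2.2, -1.4)

The white torus started near (11.2, 4.9) and ended near (9.0, 3.5).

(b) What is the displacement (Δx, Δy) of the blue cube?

(-0.1, 1.6)

The blue cube was at about (4.3, 1.2) and moved to about (4.2, 2.8).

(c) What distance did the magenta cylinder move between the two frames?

0.6

The magenta cylinder was near (2.4, 6.2) before and (2.0, 6.7) after, so it travelled √(0.4² + 0.5²) ≈ 0.6 units.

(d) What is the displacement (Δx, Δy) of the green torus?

(1.9, -0.6)

From the two frames, the green torus sits at roughly (7.6, 1.6) before and (9.5, 1.0) after.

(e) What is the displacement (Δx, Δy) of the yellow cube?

(1.6, -0.2)

From the two frames, the yellow cube sits at roughly (5.7, 2.5) before and (7.3, 2.3) after.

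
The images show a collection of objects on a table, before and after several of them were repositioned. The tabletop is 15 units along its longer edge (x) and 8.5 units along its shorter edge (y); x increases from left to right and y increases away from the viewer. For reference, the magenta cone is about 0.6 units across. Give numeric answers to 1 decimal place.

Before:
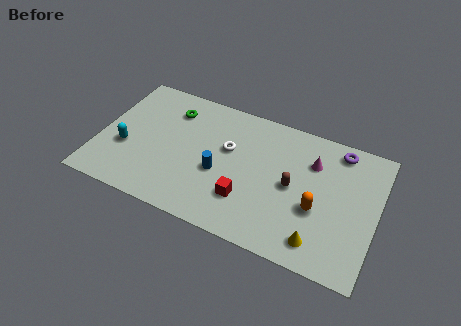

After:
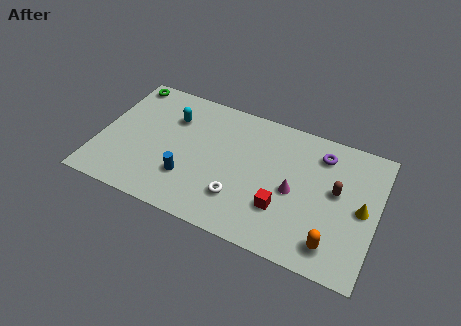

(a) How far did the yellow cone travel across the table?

3.4

From (12.2, 1.4) to (14.2, 4.2), the yellow cone covered √(2.0² + 2.8²) ≈ 3.4 units.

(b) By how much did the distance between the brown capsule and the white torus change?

+1.9

The distance was about 3.7 in the first image and 5.6 in the second, so they moved 1.9 units further apart.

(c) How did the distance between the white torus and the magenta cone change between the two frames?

-1.4

The distance was about 4.6 in the first image and 3.2 in the second, so they moved 1.4 units closer together.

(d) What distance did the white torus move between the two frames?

3.0

The white torus was near (6.9, 5.2) before and (7.8, 2.3) after, so it travelled √(0.9² + 2.9²) ≈ 3.0 units.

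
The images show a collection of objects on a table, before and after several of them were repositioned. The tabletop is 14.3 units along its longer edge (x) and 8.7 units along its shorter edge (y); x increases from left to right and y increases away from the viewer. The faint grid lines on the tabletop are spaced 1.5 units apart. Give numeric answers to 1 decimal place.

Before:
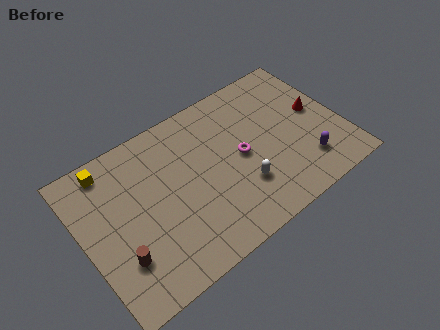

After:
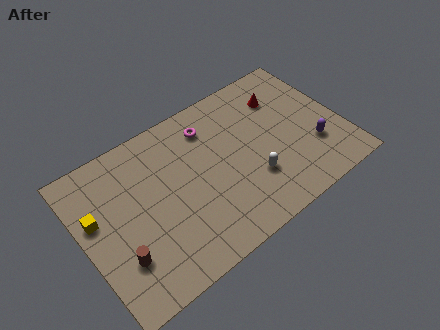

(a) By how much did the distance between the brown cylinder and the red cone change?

-1.0

The distance was about 11.7 in the first image and 10.7 in the second, so they moved 1.0 units closer together.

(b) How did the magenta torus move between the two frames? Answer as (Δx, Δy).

(-1.3, 2.6)

The magenta torus was at about (8.7, 4.3) and moved to about (7.4, 6.9).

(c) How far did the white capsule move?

0.6

From (8.4, 2.6) to (9.0, 2.7), the white capsule covered √(0.6² + 0.1²) ≈ 0.6 units.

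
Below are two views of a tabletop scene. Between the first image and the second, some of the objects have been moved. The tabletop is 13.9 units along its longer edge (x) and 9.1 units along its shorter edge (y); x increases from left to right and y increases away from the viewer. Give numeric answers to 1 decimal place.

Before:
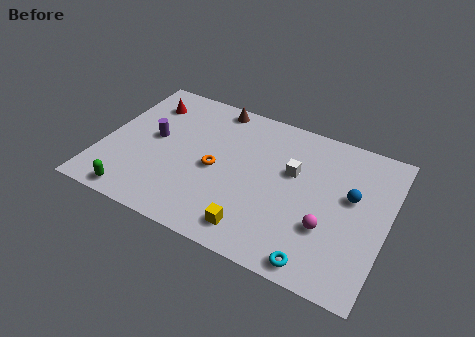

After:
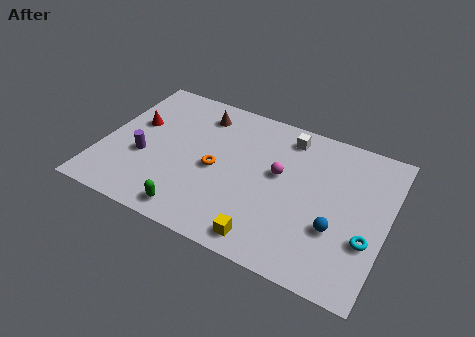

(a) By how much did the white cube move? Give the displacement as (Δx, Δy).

(-0.5, 2.1)

The white cube was at about (9.2, 5.6) and moved to about (8.7, 7.7).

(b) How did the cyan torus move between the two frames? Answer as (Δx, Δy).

(2.1, 2.2)

The cyan torus started near (11.0, 0.9) and ended near (13.1, 3.1).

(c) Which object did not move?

the orange torus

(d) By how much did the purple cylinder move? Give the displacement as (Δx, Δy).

(-0.3, -1.4)

From the two frames, the purple cylinder sits at roughly (2.4, 4.9) before and (2.1, 3.5) after.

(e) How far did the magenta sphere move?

3.4

From (11.2, 3.0) to (8.6, 5.2), the magenta sphere covered √(2.6² + 2.2²) ≈ 3.4 units.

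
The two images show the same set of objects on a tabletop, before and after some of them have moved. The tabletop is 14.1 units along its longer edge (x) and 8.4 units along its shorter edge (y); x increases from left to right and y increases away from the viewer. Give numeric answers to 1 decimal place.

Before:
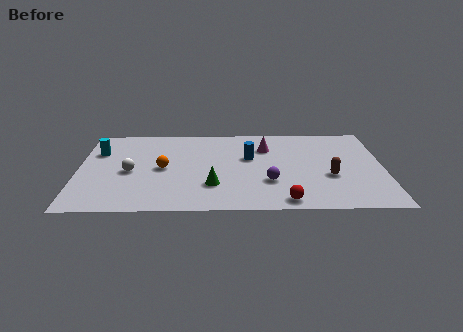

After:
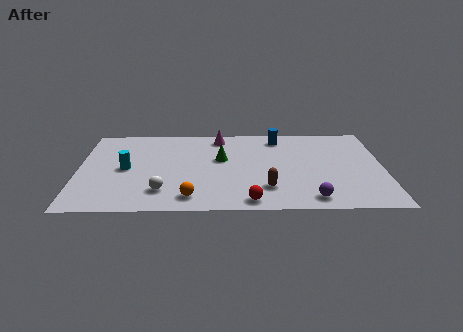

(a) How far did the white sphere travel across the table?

2.4

From (2.4, 3.8) to (3.9, 1.9), the white sphere covered √(1.5² + 1.9²) ≈ 2.4 units.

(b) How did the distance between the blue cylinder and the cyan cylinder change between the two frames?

+0.7

Before: roughly 7.0 units apart; after: 7.7. That's 0.7 units further apart.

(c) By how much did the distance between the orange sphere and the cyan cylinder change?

+0.7

They were about 3.4 units apart before and 4.1 after — 0.7 units further apart.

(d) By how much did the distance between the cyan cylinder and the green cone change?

-1.8

They were about 6.3 units apart before and 4.5 after — 1.8 units closer together.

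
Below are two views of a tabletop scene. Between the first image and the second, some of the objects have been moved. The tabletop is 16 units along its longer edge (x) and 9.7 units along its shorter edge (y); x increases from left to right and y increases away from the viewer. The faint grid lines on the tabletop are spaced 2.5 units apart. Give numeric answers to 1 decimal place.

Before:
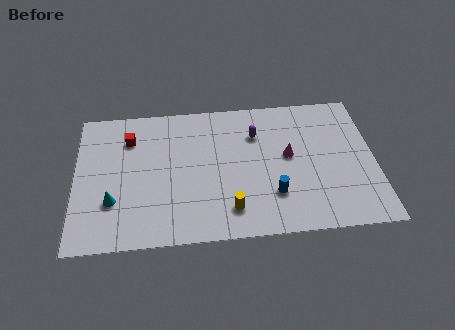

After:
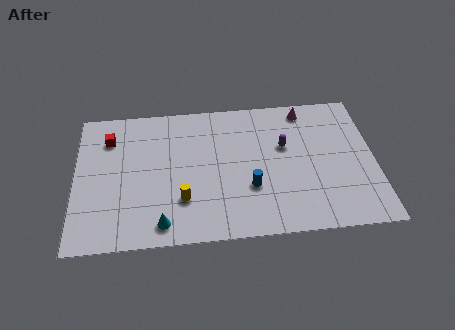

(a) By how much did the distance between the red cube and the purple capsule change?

+2.7

The distance was about 6.8 in the first image and 9.5 in the second, so they moved 2.7 units further apart.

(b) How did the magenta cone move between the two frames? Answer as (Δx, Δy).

(1.0, 3.2)

The magenta cone was at about (11.4, 5.3) and moved to about (12.4, 8.5).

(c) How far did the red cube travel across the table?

1.1

The red cube was near (2.9, 7.3) before and (1.8, 7.4) after, so it travelled √(1.1² + 0.1²) ≈ 1.1 units.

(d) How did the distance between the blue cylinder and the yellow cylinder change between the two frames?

+1.2

The distance was about 2.4 in the first image and 3.6 in the second, so they moved 1.2 units further apart.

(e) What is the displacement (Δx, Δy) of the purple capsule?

(1.5, -1.0)

The purple capsule was at about (9.7, 7.0) and moved to about (11.2, 6.0).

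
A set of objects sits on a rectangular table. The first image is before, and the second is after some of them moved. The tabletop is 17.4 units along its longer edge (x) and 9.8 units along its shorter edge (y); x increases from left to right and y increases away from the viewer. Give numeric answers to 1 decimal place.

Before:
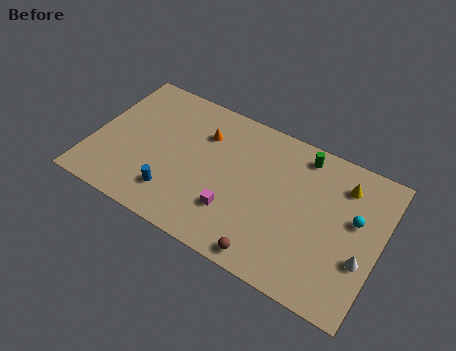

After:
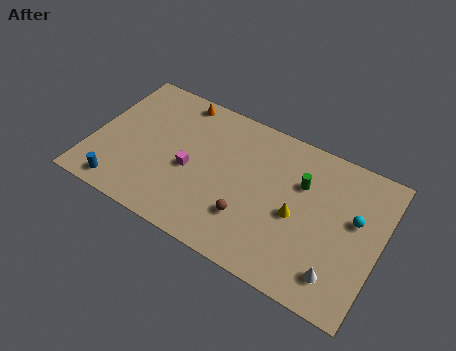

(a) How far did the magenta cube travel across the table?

3.3

The magenta cube moved from about (8.9, 2.8) to (6.0, 4.3), a distance of √(2.9² + 1.5²) ≈ 3.3.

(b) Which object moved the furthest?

the yellow cone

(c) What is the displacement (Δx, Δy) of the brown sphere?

(-1.5, 1.8)

The brown sphere started near (11.3, 1.0) and ended near (9.8, 2.8).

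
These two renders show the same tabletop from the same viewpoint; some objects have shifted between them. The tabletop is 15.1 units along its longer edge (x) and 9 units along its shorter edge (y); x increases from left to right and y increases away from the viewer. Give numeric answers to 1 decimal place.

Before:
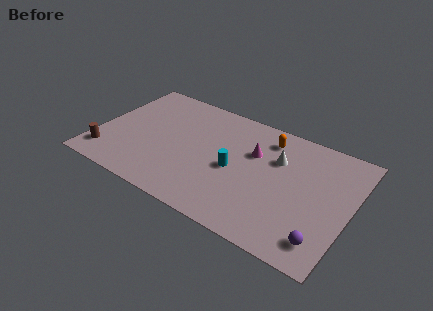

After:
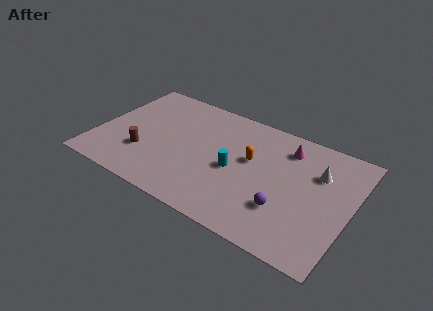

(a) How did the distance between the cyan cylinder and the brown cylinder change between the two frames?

-2.3

They were about 7.8 units apart before and 5.5 after — 2.3 units closer together.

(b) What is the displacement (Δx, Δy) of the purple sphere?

(-2.4, 1.1)

The purple sphere started near (13.9, 1.6) and ended near (11.5, 2.7).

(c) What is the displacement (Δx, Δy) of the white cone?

(2.4, 0.1)

From the two frames, the white cone sits at roughly (10.6, 6.1) before and (13.0, 6.2) after.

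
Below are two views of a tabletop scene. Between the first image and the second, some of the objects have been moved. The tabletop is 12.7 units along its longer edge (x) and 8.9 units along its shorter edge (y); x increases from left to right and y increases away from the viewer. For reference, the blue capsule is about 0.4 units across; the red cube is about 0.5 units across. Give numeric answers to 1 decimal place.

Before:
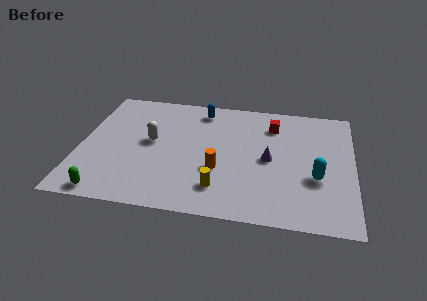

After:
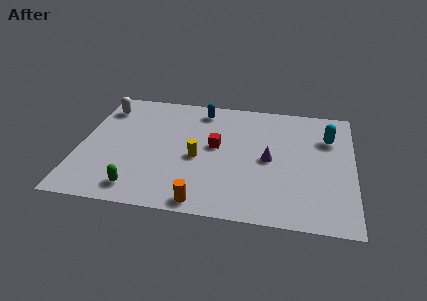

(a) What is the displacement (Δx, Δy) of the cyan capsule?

(0.5, 3.0)

From the two frames, the cyan capsule sits at roughly (11.0, 3.3) before and (11.5, 6.3) after.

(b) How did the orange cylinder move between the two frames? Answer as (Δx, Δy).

(-0.6, -2.4)

From the two frames, the orange cylinder sits at roughly (6.5, 3.2) before and (5.9, 0.8) after.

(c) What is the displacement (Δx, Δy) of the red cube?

(-2.6, -2.0)

The red cube started near (8.9, 6.9) and ended near (6.3, 4.9).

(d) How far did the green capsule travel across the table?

1.5

The green capsule moved from about (1.5, 0.8) to (2.9, 1.3), a distance of √(1.4² + 0.5²) ≈ 1.5.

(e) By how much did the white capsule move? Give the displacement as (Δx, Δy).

(-2.4, 2.3)

The white capsule started near (3.3, 4.8) and ended near (0.9, 7.1).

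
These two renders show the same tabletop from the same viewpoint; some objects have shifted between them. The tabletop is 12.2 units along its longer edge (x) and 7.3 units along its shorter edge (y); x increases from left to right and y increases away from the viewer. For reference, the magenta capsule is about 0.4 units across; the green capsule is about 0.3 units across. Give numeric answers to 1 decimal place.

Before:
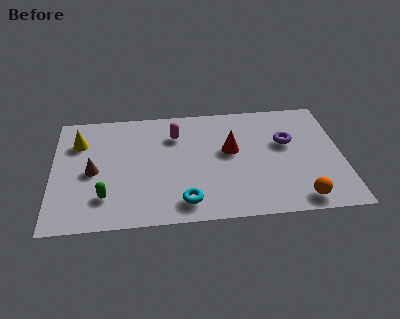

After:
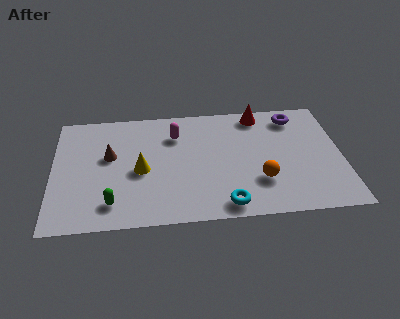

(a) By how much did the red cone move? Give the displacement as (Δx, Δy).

(1.3, 2.2)

From the two frames, the red cone sits at roughly (7.5, 4.2) before and (8.8, 6.4) after.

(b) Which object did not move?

the magenta capsule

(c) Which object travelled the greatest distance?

the yellow cone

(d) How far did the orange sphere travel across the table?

2.1

The orange sphere was near (10.3, 0.9) before and (8.7, 2.2) after, so it travelled √(1.6² + 1.3²) ≈ 2.1 units.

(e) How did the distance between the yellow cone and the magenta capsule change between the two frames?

-1.5

They were about 4.1 units apart before and 2.6 after — 1.5 units closer together.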